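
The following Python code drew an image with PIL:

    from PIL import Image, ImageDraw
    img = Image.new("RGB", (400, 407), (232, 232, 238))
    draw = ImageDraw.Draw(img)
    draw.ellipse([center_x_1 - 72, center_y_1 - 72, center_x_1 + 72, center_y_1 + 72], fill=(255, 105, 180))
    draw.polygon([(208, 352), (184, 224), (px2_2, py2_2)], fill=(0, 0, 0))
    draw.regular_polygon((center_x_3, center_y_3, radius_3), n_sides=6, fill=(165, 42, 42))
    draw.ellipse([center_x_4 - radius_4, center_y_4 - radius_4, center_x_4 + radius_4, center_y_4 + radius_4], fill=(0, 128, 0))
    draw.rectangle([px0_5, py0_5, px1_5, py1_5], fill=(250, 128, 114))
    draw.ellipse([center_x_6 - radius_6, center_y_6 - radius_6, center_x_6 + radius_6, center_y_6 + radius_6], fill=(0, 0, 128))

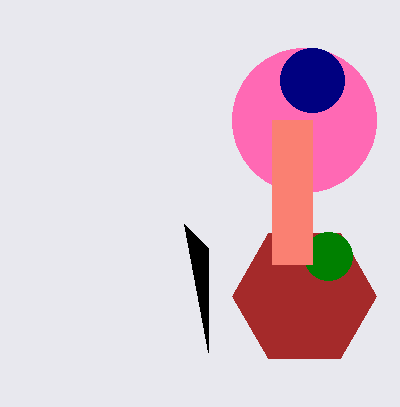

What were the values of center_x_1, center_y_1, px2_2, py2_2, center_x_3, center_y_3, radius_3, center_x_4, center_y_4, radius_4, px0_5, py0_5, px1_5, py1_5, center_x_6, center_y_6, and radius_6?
center_x_1 = 304; center_y_1 = 120; px2_2 = 208; py2_2 = 248; center_x_3 = 304; center_y_3 = 296; radius_3 = 72; center_x_4 = 328; center_y_4 = 256; radius_4 = 24; px0_5 = 272; py0_5 = 120; px1_5 = 312; py1_5 = 264; center_x_6 = 312; center_y_6 = 80; radius_6 = 32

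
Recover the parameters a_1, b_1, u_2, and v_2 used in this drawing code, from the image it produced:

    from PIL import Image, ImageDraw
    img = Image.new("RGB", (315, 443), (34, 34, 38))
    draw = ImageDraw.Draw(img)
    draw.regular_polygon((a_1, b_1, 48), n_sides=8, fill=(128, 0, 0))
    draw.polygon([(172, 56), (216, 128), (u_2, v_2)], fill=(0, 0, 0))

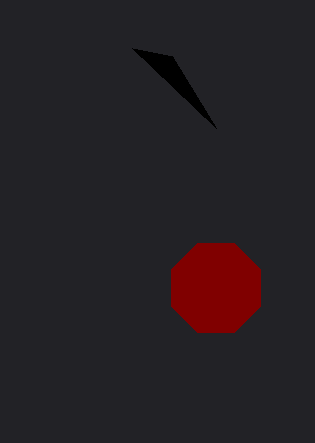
a_1 = 216; b_1 = 288; u_2 = 132; v_2 = 48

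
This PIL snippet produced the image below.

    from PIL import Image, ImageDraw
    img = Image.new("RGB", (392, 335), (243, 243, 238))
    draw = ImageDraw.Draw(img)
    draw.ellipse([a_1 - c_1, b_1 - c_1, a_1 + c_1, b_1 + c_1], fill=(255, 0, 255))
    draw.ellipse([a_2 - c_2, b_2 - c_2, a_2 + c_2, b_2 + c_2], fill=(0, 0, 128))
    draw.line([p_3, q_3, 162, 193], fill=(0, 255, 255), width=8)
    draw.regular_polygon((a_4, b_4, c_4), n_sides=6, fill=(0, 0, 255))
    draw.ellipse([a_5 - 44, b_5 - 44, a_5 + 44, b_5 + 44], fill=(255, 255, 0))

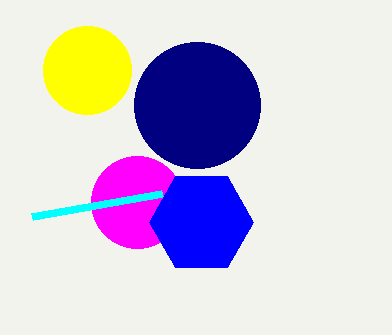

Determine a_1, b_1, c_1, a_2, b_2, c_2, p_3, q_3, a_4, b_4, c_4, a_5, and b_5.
a_1 = 137
b_1 = 202
c_1 = 46
a_2 = 197
b_2 = 105
c_2 = 63
p_3 = 32
q_3 = 216
a_4 = 201
b_4 = 222
c_4 = 52
a_5 = 87
b_5 = 70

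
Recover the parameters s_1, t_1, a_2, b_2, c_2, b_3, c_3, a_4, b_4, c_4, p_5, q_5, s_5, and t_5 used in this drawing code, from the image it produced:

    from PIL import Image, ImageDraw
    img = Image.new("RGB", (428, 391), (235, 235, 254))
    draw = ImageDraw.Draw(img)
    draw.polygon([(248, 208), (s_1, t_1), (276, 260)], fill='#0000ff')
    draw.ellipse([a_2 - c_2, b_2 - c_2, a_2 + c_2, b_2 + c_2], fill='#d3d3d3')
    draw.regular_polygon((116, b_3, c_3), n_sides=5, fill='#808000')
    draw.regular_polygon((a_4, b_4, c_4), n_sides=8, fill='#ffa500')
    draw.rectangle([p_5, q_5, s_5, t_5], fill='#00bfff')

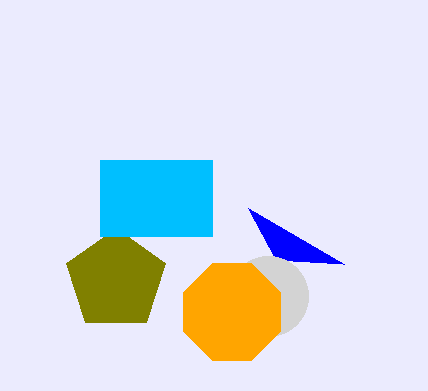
s_1 = 344
t_1 = 264
a_2 = 268
b_2 = 296
c_2 = 40
b_3 = 280
c_3 = 52
a_4 = 232
b_4 = 312
c_4 = 52
p_5 = 100
q_5 = 160
s_5 = 212
t_5 = 236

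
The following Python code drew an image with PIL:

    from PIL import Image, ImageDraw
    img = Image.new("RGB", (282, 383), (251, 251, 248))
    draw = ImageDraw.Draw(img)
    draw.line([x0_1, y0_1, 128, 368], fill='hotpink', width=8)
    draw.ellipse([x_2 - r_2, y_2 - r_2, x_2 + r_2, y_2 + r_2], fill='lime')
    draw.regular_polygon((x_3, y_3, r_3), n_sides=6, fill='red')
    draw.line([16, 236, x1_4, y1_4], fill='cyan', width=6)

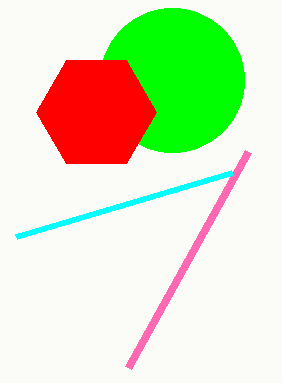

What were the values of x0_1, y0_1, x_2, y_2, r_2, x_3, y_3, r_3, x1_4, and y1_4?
x0_1 = 248; y0_1 = 152; x_2 = 172; y_2 = 80; r_2 = 72; x_3 = 96; y_3 = 112; r_3 = 60; x1_4 = 232; y1_4 = 172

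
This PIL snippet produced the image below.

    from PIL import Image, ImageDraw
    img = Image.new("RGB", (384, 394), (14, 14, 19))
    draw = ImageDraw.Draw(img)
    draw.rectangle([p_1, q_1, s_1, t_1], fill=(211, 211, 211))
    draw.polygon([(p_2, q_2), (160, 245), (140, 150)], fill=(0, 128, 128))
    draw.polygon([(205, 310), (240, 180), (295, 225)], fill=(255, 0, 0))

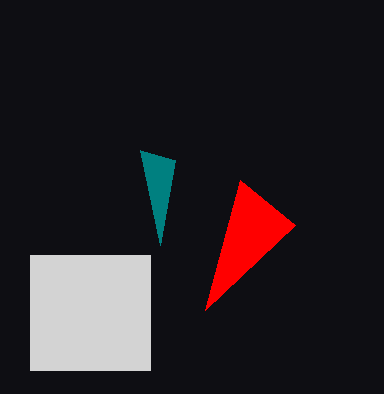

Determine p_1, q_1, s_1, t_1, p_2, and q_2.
p_1 = 30
q_1 = 255
s_1 = 150
t_1 = 370
p_2 = 175
q_2 = 160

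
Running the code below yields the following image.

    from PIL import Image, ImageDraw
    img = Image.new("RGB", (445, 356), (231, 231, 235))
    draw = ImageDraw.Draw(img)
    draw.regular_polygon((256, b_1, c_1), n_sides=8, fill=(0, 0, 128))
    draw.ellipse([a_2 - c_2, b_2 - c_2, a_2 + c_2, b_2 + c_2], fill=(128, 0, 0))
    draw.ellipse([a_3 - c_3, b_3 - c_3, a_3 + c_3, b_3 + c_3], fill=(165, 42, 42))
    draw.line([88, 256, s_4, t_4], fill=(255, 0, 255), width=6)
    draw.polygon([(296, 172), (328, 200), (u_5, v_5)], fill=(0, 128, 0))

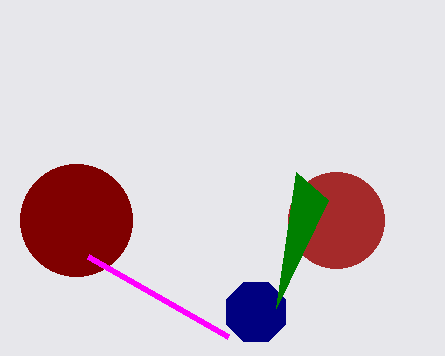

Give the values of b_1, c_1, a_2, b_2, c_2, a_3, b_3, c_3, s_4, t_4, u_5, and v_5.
b_1 = 312, c_1 = 32, a_2 = 76, b_2 = 220, c_2 = 56, a_3 = 336, b_3 = 220, c_3 = 48, s_4 = 228, t_4 = 336, u_5 = 276, v_5 = 308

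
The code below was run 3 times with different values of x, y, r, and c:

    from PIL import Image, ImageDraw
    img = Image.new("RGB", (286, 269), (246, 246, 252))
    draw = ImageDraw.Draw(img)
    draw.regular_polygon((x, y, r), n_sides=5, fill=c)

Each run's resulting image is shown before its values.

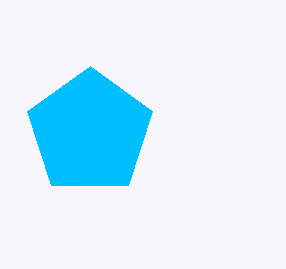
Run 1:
x = 90; y = 132; r = 66; c = 'deepskyblue'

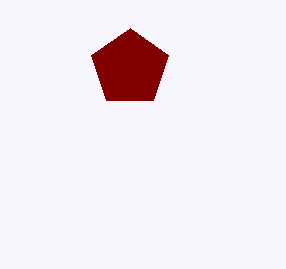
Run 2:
x = 130; y = 68; r = 40; c = 'maroon'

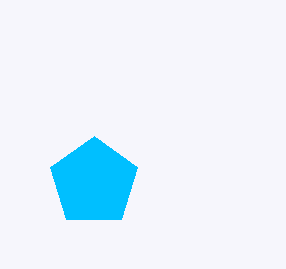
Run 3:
x = 94, y = 182, r = 46, c = 'deepskyblue'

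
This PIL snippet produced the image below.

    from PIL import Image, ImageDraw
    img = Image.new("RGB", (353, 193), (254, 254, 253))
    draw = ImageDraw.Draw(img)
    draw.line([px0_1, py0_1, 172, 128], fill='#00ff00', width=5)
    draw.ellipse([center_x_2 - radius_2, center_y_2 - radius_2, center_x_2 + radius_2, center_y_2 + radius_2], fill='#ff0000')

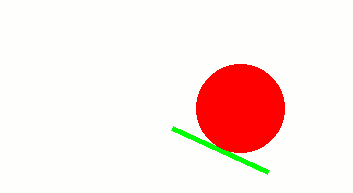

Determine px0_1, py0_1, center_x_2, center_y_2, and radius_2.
px0_1 = 268, py0_1 = 172, center_x_2 = 240, center_y_2 = 108, radius_2 = 44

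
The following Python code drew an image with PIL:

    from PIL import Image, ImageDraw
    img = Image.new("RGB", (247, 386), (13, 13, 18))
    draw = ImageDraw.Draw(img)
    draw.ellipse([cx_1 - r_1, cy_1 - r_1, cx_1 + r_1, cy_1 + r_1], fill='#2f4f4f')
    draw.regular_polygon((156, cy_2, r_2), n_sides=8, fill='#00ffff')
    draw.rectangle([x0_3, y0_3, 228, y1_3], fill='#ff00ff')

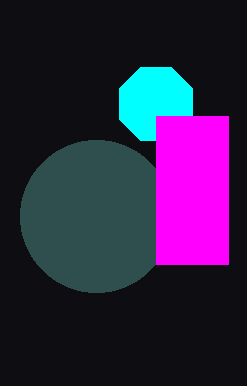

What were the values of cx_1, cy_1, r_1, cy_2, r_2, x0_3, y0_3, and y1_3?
cx_1 = 96
cy_1 = 216
r_1 = 76
cy_2 = 104
r_2 = 40
x0_3 = 156
y0_3 = 116
y1_3 = 264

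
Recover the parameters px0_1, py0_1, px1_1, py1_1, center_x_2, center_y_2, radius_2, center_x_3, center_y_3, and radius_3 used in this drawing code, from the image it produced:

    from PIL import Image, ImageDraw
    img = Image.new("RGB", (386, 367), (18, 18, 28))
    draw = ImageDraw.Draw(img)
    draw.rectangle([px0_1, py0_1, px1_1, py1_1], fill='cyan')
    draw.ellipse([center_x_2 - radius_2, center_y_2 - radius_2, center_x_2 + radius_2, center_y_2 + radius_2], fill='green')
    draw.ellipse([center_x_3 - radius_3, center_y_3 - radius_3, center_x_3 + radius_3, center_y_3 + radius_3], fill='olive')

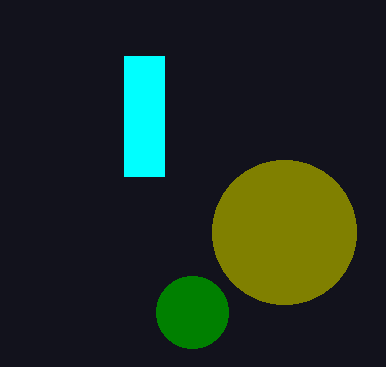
px0_1 = 124, py0_1 = 56, px1_1 = 164, py1_1 = 176, center_x_2 = 192, center_y_2 = 312, radius_2 = 36, center_x_3 = 284, center_y_3 = 232, radius_3 = 72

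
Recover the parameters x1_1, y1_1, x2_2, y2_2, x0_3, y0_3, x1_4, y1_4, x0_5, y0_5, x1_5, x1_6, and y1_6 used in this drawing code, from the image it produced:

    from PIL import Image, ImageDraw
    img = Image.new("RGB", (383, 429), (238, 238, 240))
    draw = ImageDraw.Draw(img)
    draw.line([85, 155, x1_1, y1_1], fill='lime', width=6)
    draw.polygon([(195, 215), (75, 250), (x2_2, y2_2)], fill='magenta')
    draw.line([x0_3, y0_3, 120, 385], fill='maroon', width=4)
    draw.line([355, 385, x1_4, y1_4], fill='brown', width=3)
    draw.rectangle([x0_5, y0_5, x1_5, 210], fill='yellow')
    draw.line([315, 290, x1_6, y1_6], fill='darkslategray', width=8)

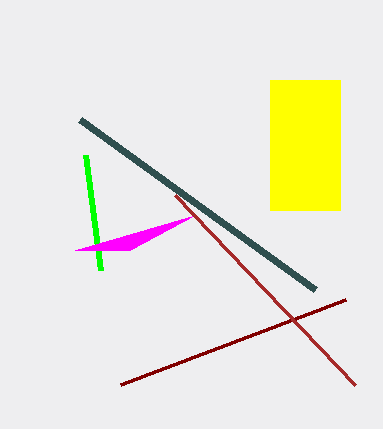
x1_1 = 100; y1_1 = 270; x2_2 = 130; y2_2 = 250; x0_3 = 345; y0_3 = 300; x1_4 = 175; y1_4 = 195; x0_5 = 270; y0_5 = 80; x1_5 = 340; x1_6 = 80; y1_6 = 120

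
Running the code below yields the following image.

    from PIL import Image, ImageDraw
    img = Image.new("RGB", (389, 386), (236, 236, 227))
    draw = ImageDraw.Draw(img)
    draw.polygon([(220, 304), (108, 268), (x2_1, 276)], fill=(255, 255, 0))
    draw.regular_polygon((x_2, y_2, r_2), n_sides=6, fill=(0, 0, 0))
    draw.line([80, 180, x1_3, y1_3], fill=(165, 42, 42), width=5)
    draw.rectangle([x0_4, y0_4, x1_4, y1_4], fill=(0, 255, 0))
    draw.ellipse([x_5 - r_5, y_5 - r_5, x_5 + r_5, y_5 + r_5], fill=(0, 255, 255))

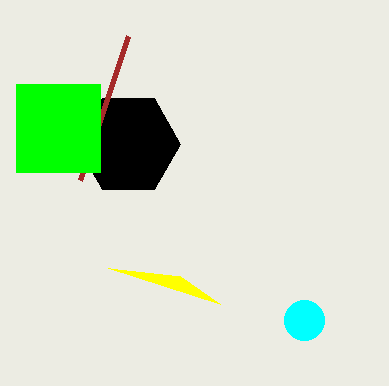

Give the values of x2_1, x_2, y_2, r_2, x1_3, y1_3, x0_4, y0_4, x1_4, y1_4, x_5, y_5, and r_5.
x2_1 = 180
x_2 = 128
y_2 = 144
r_2 = 52
x1_3 = 128
y1_3 = 36
x0_4 = 16
y0_4 = 84
x1_4 = 100
y1_4 = 172
x_5 = 304
y_5 = 320
r_5 = 20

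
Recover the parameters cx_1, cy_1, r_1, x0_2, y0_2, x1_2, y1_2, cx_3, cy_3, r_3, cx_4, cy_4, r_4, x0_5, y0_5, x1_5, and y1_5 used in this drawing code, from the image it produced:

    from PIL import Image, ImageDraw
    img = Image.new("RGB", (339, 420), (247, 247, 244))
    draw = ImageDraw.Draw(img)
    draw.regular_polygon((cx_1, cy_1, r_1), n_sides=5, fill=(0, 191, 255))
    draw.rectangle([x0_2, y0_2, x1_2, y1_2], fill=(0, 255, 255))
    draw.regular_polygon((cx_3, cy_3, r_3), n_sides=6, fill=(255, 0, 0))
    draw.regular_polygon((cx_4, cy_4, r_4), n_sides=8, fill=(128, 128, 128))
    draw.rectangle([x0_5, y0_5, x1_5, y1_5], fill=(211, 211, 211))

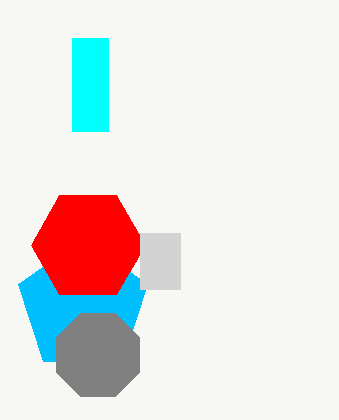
cx_1 = 83; cy_1 = 306; r_1 = 68; x0_2 = 72; y0_2 = 38; x1_2 = 108; y1_2 = 131; cx_3 = 88; cy_3 = 245; r_3 = 57; cx_4 = 98; cy_4 = 355; r_4 = 45; x0_5 = 140; y0_5 = 233; x1_5 = 180; y1_5 = 289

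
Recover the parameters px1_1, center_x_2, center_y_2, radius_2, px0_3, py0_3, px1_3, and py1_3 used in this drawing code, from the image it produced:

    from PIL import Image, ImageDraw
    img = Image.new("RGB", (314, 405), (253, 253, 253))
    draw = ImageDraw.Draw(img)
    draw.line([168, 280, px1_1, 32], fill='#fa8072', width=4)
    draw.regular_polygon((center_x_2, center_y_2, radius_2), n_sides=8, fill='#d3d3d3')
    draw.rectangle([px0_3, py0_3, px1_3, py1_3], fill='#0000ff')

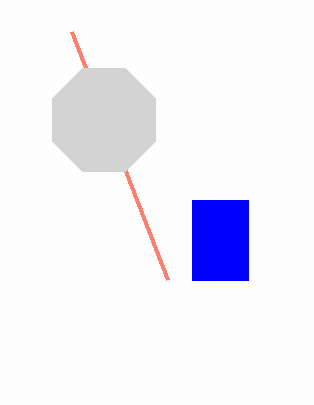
px1_1 = 72, center_x_2 = 104, center_y_2 = 120, radius_2 = 56, px0_3 = 192, py0_3 = 200, px1_3 = 248, py1_3 = 280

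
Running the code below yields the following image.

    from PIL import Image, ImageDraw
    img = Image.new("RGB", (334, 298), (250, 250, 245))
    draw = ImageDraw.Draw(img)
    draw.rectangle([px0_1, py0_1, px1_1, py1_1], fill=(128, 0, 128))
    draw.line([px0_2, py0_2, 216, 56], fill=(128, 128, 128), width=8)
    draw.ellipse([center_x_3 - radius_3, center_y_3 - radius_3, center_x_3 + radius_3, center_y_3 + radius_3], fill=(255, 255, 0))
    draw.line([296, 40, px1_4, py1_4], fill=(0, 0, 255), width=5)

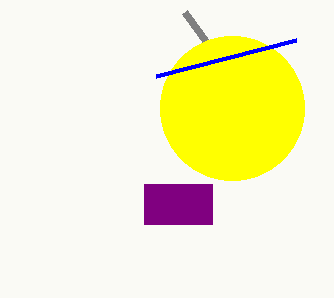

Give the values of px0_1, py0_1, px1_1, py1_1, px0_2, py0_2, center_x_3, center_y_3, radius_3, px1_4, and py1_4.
px0_1 = 144
py0_1 = 184
px1_1 = 212
py1_1 = 224
px0_2 = 184
py0_2 = 12
center_x_3 = 232
center_y_3 = 108
radius_3 = 72
px1_4 = 156
py1_4 = 76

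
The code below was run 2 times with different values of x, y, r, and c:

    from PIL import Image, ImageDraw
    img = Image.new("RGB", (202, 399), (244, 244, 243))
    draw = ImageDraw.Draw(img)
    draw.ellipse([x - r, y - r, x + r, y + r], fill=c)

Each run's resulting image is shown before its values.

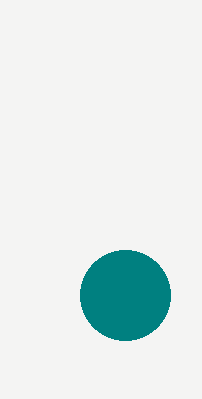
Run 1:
x = 125; y = 295; r = 45; c = 'teal'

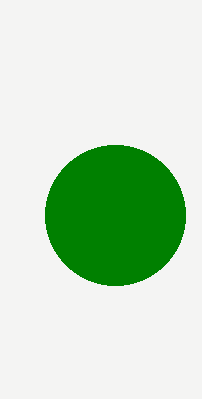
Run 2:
x = 115
y = 215
r = 70
c = 'green'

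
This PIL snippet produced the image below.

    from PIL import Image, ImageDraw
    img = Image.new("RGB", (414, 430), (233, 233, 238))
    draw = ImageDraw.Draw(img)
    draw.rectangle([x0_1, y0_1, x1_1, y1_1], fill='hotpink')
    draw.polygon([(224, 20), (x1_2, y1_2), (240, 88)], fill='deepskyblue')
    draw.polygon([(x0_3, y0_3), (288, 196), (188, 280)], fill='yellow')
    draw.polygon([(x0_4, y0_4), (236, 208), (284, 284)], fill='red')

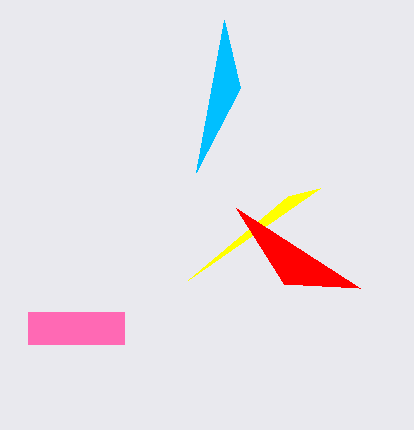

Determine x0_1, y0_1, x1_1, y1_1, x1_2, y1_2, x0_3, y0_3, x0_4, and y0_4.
x0_1 = 28, y0_1 = 312, x1_1 = 124, y1_1 = 344, x1_2 = 196, y1_2 = 172, x0_3 = 320, y0_3 = 188, x0_4 = 360, y0_4 = 288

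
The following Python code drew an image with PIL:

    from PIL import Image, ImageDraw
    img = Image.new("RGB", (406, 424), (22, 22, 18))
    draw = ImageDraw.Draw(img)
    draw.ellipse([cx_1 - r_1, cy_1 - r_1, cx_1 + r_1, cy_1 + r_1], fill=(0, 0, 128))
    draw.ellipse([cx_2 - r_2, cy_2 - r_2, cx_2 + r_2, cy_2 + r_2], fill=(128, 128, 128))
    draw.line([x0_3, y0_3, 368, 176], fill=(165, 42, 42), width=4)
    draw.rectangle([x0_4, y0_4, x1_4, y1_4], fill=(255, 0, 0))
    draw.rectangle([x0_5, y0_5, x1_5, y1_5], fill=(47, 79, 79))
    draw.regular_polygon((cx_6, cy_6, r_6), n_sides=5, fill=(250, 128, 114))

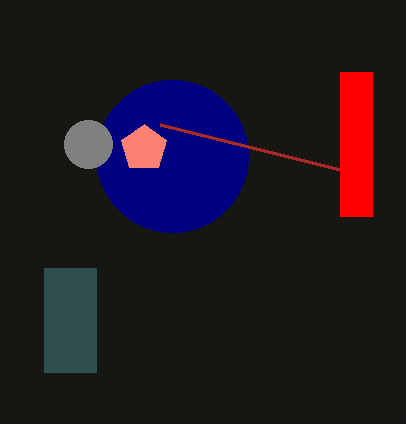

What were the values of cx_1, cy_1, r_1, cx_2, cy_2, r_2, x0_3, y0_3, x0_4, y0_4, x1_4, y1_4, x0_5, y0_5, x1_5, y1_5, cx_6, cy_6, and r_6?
cx_1 = 172, cy_1 = 156, r_1 = 76, cx_2 = 88, cy_2 = 144, r_2 = 24, x0_3 = 160, y0_3 = 124, x0_4 = 340, y0_4 = 72, x1_4 = 372, y1_4 = 216, x0_5 = 44, y0_5 = 268, x1_5 = 96, y1_5 = 372, cx_6 = 144, cy_6 = 148, r_6 = 24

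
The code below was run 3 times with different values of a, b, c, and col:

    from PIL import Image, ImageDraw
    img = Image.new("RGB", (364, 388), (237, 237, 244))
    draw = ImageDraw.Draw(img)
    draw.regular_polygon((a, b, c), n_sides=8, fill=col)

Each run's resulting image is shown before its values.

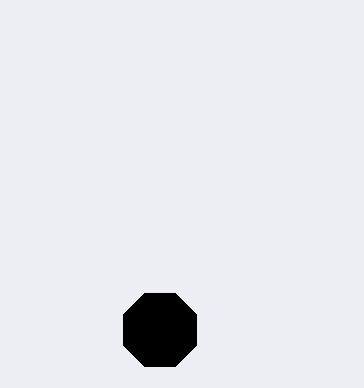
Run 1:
a = 160
b = 330
c = 40
col = 'black'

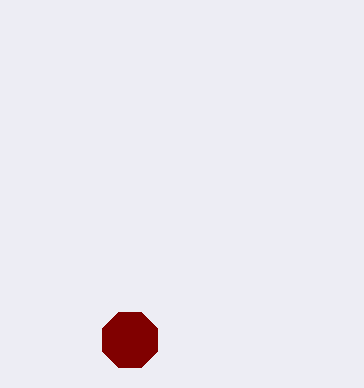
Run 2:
a = 130; b = 340; c = 30; col = 'maroon'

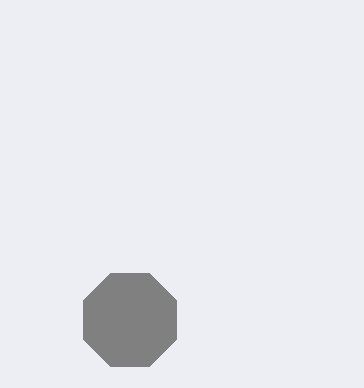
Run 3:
a = 130; b = 320; c = 50; col = 'gray'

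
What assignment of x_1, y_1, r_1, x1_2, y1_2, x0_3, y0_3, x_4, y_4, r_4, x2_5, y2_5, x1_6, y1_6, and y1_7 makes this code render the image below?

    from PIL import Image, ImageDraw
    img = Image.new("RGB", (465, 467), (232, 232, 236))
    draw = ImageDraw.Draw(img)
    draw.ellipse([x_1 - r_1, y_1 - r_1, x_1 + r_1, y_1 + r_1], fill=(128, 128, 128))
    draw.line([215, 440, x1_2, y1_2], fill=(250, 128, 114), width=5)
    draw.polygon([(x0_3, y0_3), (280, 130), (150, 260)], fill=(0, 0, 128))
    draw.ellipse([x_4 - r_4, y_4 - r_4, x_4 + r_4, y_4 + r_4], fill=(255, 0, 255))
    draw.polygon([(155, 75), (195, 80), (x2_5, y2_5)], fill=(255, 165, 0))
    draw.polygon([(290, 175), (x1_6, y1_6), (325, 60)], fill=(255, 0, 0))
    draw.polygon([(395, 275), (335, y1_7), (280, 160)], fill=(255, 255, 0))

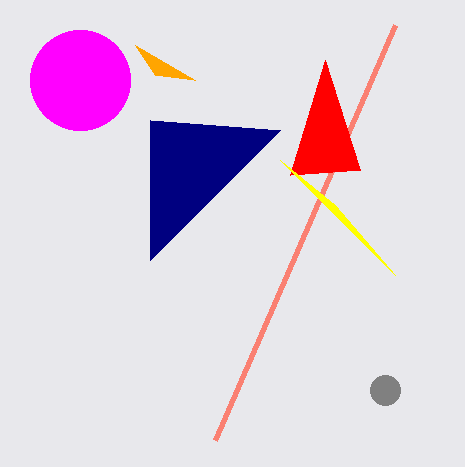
x_1 = 385, y_1 = 390, r_1 = 15, x1_2 = 395, y1_2 = 25, x0_3 = 150, y0_3 = 120, x_4 = 80, y_4 = 80, r_4 = 50, x2_5 = 135, y2_5 = 45, x1_6 = 360, y1_6 = 170, y1_7 = 205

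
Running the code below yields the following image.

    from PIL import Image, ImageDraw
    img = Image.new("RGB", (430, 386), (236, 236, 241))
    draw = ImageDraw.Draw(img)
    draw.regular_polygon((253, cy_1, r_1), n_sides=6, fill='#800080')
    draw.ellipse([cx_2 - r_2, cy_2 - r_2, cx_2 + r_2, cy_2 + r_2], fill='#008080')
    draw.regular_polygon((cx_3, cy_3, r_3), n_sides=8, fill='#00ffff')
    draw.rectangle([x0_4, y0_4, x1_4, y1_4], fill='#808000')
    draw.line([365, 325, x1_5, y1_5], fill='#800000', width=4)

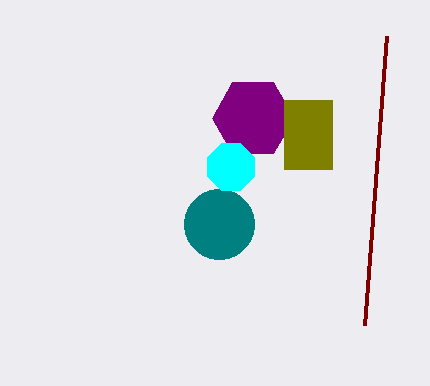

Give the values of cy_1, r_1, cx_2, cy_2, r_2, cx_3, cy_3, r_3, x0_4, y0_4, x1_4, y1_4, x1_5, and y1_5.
cy_1 = 118
r_1 = 41
cx_2 = 219
cy_2 = 224
r_2 = 35
cx_3 = 231
cy_3 = 167
r_3 = 25
x0_4 = 284
y0_4 = 100
x1_4 = 332
y1_4 = 169
x1_5 = 387
y1_5 = 36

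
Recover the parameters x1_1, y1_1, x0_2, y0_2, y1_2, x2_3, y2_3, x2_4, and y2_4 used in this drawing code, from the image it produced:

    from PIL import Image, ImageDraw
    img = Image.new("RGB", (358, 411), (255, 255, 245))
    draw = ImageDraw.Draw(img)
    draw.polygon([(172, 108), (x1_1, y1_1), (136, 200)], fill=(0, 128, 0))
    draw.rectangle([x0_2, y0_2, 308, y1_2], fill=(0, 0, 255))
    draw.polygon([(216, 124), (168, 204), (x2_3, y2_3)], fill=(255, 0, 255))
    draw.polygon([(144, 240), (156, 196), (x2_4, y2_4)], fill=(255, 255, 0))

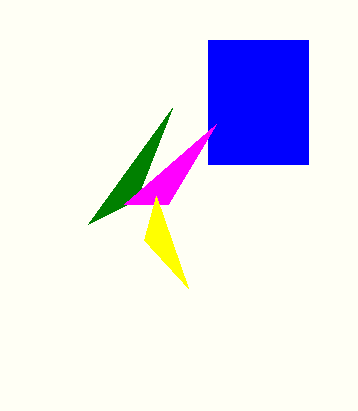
x1_1 = 88
y1_1 = 224
x0_2 = 208
y0_2 = 40
y1_2 = 164
x2_3 = 124
y2_3 = 204
x2_4 = 188
y2_4 = 288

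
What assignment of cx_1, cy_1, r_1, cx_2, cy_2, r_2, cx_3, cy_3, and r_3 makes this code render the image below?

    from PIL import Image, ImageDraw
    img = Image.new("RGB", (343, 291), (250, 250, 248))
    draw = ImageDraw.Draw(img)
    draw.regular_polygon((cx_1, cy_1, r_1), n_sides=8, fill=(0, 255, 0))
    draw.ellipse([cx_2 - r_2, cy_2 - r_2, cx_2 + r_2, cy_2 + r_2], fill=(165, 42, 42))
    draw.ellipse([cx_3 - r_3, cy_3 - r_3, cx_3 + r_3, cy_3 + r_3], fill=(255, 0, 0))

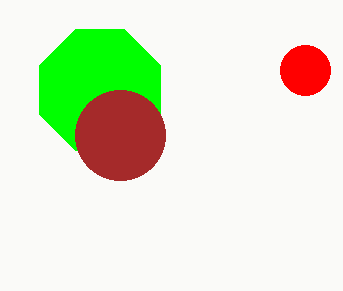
cx_1 = 100; cy_1 = 90; r_1 = 65; cx_2 = 120; cy_2 = 135; r_2 = 45; cx_3 = 305; cy_3 = 70; r_3 = 25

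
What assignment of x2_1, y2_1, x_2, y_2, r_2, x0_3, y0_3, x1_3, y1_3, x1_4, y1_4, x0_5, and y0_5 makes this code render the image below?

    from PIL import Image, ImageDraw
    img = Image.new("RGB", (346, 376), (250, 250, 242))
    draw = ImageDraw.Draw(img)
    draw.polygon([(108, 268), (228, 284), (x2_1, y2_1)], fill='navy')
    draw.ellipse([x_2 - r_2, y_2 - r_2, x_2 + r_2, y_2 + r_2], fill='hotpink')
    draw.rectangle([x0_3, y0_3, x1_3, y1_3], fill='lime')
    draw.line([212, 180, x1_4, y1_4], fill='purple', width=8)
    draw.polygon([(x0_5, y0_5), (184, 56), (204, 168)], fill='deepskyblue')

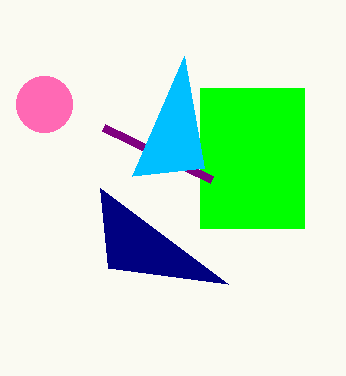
x2_1 = 100
y2_1 = 188
x_2 = 44
y_2 = 104
r_2 = 28
x0_3 = 200
y0_3 = 88
x1_3 = 304
y1_3 = 228
x1_4 = 104
y1_4 = 128
x0_5 = 132
y0_5 = 176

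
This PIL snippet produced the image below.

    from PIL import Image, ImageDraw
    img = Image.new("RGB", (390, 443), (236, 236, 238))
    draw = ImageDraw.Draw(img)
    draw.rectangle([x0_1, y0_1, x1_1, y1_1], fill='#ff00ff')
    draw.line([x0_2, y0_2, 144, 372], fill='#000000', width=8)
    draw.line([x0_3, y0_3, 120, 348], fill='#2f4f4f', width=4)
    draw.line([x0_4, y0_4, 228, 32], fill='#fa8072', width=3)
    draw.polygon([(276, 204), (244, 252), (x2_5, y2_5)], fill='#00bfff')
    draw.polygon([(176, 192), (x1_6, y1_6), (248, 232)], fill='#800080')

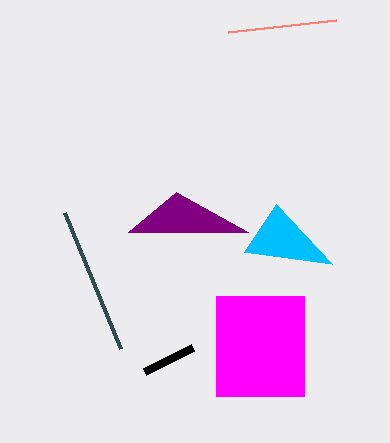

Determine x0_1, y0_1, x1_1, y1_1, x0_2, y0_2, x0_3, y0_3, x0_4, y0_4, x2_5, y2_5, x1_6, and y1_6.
x0_1 = 216, y0_1 = 296, x1_1 = 304, y1_1 = 396, x0_2 = 192, y0_2 = 348, x0_3 = 64, y0_3 = 212, x0_4 = 336, y0_4 = 20, x2_5 = 332, y2_5 = 264, x1_6 = 128, y1_6 = 232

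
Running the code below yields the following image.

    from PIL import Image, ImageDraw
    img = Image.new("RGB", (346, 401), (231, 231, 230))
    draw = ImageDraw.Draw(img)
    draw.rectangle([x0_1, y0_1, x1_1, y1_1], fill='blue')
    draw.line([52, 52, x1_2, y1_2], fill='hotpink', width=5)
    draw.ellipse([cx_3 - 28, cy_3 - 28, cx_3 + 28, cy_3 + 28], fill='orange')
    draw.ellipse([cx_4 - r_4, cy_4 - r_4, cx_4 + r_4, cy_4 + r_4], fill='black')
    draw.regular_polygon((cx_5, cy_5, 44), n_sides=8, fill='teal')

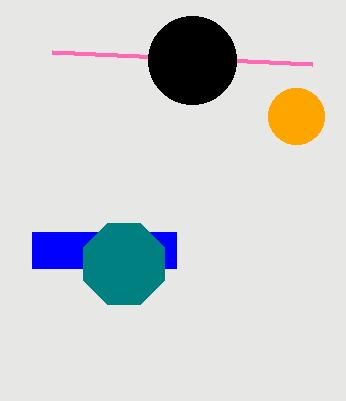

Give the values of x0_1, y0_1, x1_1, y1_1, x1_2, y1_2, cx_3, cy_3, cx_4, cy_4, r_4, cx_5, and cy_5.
x0_1 = 32
y0_1 = 232
x1_1 = 176
y1_1 = 268
x1_2 = 312
y1_2 = 64
cx_3 = 296
cy_3 = 116
cx_4 = 192
cy_4 = 60
r_4 = 44
cx_5 = 124
cy_5 = 264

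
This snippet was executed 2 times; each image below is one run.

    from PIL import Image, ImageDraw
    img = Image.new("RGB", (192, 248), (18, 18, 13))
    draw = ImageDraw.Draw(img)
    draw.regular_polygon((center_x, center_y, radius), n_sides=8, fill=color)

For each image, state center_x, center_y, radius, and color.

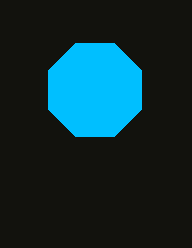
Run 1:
center_x = 95, center_y = 90, radius = 50, color = 'deepskyblue'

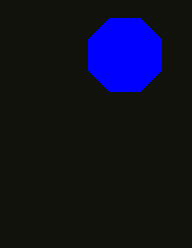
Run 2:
center_x = 125; center_y = 55; radius = 40; color = 'blue'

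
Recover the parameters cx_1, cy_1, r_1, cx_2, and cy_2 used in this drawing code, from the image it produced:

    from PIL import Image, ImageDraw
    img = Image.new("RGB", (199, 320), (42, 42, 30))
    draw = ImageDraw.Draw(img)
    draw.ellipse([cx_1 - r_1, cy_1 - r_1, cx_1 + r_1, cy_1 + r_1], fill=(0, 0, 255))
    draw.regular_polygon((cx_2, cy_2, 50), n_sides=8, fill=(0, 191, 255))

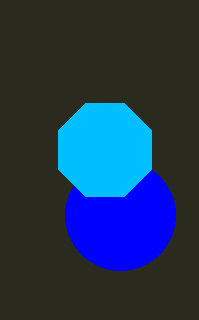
cx_1 = 120
cy_1 = 215
r_1 = 55
cx_2 = 105
cy_2 = 150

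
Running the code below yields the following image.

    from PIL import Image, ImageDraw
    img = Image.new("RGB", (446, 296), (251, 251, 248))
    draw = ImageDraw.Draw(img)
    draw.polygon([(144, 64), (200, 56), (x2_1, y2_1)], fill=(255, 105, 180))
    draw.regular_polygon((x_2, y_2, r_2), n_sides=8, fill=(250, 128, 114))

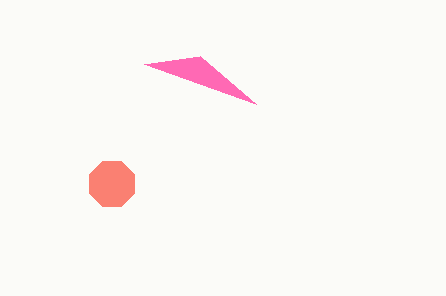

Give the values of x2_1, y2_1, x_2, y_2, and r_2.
x2_1 = 256; y2_1 = 104; x_2 = 112; y_2 = 184; r_2 = 24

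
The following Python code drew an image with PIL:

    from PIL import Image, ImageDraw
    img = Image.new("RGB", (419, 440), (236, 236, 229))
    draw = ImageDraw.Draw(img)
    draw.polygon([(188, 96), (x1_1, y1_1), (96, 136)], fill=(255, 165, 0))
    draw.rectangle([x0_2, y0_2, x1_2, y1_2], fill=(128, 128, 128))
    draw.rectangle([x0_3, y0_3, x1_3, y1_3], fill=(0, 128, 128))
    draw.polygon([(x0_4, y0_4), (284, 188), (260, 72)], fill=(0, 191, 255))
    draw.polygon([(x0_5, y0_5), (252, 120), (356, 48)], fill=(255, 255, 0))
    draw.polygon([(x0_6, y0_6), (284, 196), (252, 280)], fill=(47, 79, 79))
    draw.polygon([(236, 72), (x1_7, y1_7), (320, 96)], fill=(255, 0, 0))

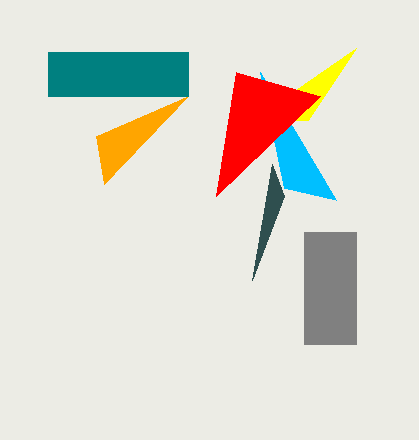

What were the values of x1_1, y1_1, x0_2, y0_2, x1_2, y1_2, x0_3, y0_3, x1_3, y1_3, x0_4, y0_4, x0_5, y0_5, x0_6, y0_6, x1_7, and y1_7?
x1_1 = 104; y1_1 = 184; x0_2 = 304; y0_2 = 232; x1_2 = 356; y1_2 = 344; x0_3 = 48; y0_3 = 52; x1_3 = 188; y1_3 = 96; x0_4 = 336; y0_4 = 200; x0_5 = 308; y0_5 = 120; x0_6 = 272; y0_6 = 164; x1_7 = 216; y1_7 = 196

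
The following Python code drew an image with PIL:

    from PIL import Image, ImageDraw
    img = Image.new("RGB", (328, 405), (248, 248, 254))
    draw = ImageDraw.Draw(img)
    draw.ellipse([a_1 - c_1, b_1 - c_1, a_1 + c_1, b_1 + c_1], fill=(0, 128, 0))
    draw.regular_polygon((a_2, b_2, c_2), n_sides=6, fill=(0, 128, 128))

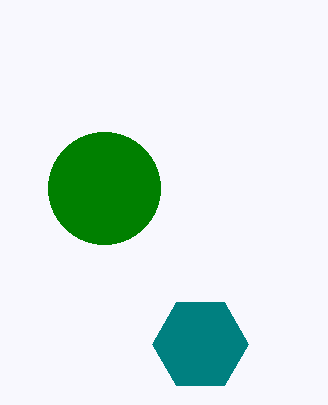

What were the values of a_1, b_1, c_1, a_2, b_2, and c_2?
a_1 = 104, b_1 = 188, c_1 = 56, a_2 = 200, b_2 = 344, c_2 = 48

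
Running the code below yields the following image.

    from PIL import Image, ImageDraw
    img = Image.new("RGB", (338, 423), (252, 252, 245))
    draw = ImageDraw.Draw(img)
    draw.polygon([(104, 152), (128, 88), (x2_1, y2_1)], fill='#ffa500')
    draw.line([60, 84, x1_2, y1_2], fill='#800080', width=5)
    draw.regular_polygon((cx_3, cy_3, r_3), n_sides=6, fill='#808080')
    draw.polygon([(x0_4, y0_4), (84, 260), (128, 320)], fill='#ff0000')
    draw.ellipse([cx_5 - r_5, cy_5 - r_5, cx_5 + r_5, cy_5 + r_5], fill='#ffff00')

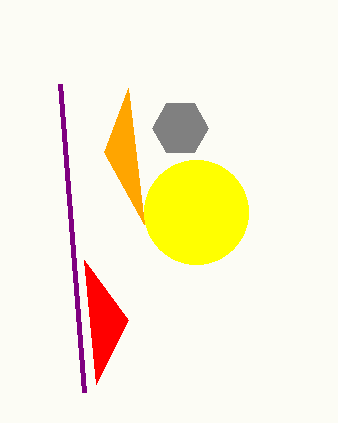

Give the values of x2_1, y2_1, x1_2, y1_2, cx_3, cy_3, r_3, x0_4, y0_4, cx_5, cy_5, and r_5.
x2_1 = 144; y2_1 = 224; x1_2 = 84; y1_2 = 392; cx_3 = 180; cy_3 = 128; r_3 = 28; x0_4 = 96; y0_4 = 384; cx_5 = 196; cy_5 = 212; r_5 = 52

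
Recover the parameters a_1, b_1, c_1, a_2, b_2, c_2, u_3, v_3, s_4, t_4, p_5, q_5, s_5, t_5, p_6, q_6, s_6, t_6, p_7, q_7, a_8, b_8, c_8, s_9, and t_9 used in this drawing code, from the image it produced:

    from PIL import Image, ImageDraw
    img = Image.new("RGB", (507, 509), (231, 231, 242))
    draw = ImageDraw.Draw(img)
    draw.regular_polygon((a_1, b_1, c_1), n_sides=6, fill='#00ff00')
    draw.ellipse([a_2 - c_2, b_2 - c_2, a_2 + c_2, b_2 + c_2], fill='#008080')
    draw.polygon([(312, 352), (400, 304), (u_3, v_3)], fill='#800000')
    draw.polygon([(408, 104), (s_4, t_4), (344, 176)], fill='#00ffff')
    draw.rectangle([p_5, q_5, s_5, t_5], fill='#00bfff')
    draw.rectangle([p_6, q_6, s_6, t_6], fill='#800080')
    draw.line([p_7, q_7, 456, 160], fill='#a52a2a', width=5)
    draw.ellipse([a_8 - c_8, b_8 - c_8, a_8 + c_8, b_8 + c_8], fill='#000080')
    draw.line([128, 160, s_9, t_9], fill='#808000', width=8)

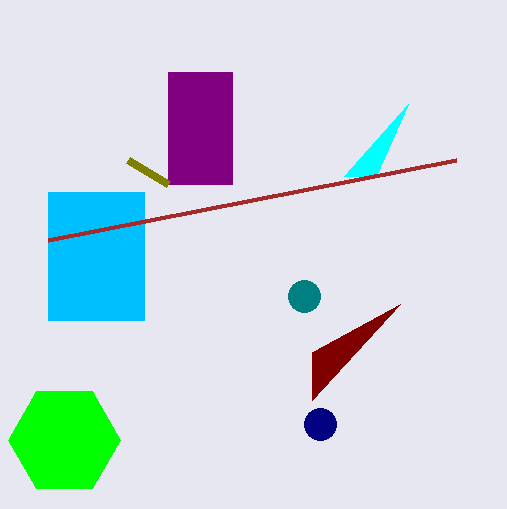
a_1 = 64, b_1 = 440, c_1 = 56, a_2 = 304, b_2 = 296, c_2 = 16, u_3 = 312, v_3 = 400, s_4 = 376, t_4 = 176, p_5 = 48, q_5 = 192, s_5 = 144, t_5 = 320, p_6 = 168, q_6 = 72, s_6 = 232, t_6 = 184, p_7 = 48, q_7 = 240, a_8 = 320, b_8 = 424, c_8 = 16, s_9 = 168, t_9 = 184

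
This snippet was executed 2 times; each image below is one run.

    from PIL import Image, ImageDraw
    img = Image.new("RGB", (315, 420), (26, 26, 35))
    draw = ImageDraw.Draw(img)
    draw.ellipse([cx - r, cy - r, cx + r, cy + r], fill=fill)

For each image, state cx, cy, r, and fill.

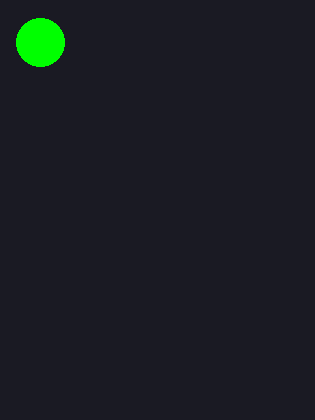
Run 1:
cx = 40, cy = 42, r = 24, fill = 'lime'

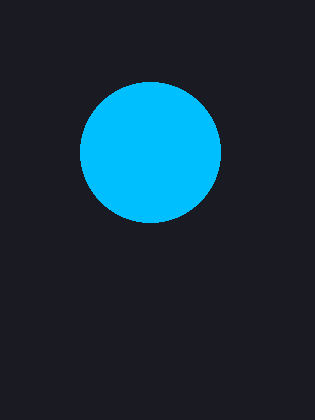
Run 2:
cx = 150, cy = 152, r = 70, fill = 'deepskyblue'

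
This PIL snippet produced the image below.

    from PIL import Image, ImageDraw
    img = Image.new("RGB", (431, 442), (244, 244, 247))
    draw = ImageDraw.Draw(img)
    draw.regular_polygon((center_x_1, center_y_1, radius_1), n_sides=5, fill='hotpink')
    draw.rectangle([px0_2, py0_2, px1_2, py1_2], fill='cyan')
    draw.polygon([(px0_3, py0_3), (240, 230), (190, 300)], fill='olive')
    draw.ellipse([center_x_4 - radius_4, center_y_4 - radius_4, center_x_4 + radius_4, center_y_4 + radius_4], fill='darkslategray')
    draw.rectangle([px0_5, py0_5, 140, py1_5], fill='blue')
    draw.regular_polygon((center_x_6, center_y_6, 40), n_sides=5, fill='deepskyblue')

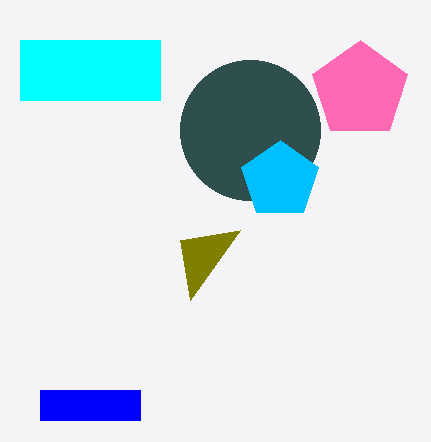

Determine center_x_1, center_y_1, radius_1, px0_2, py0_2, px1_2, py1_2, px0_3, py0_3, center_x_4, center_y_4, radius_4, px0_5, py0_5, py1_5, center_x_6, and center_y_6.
center_x_1 = 360
center_y_1 = 90
radius_1 = 50
px0_2 = 20
py0_2 = 40
px1_2 = 160
py1_2 = 100
px0_3 = 180
py0_3 = 240
center_x_4 = 250
center_y_4 = 130
radius_4 = 70
px0_5 = 40
py0_5 = 390
py1_5 = 420
center_x_6 = 280
center_y_6 = 180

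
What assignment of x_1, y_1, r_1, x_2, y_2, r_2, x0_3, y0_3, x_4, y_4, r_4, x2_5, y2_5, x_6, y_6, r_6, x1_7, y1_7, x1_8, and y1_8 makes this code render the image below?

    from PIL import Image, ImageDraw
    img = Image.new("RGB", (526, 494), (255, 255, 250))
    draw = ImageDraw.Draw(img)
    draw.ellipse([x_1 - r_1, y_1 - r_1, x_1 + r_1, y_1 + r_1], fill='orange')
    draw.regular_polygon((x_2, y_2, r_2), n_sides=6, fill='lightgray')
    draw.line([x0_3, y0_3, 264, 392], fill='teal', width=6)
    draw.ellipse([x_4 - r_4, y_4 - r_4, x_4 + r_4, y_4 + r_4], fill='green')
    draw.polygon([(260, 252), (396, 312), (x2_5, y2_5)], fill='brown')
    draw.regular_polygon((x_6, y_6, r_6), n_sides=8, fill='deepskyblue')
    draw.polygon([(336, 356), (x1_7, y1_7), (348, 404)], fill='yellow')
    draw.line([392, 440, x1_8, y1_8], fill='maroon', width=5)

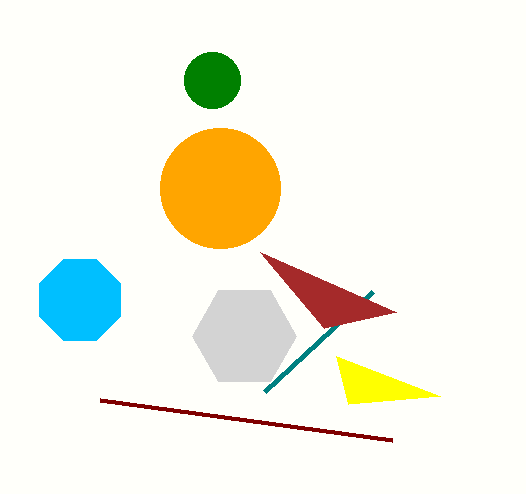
x_1 = 220, y_1 = 188, r_1 = 60, x_2 = 244, y_2 = 336, r_2 = 52, x0_3 = 372, y0_3 = 292, x_4 = 212, y_4 = 80, r_4 = 28, x2_5 = 324, y2_5 = 328, x_6 = 80, y_6 = 300, r_6 = 44, x1_7 = 440, y1_7 = 396, x1_8 = 100, y1_8 = 400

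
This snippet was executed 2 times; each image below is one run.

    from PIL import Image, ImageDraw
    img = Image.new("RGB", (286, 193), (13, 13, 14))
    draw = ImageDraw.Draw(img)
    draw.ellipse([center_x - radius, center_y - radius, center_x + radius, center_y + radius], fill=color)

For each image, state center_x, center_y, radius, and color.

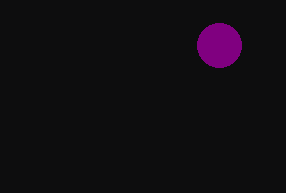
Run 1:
center_x = 219, center_y = 45, radius = 22, color = 'purple'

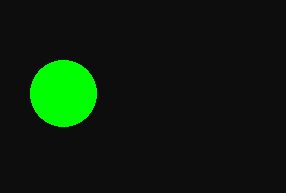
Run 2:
center_x = 63; center_y = 93; radius = 33; color = 'lime'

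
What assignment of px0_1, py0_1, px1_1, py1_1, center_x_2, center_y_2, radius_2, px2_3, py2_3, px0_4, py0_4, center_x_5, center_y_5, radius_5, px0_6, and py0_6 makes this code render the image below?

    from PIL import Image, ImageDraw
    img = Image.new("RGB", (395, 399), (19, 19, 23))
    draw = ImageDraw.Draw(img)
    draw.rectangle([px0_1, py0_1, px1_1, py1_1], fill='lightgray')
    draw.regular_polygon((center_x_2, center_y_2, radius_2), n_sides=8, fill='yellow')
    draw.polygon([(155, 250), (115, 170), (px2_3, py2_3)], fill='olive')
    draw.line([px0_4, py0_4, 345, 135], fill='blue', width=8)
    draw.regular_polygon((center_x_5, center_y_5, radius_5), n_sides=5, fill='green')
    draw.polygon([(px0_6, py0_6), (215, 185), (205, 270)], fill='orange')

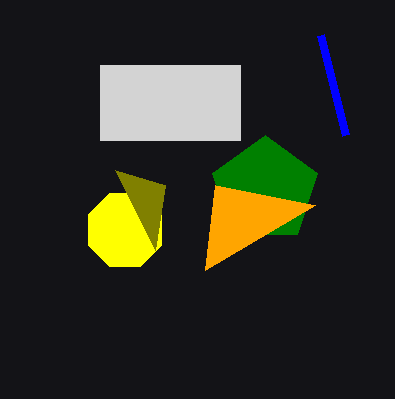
px0_1 = 100; py0_1 = 65; px1_1 = 240; py1_1 = 140; center_x_2 = 125; center_y_2 = 230; radius_2 = 40; px2_3 = 165; py2_3 = 185; px0_4 = 320; py0_4 = 35; center_x_5 = 265; center_y_5 = 190; radius_5 = 55; px0_6 = 315; py0_6 = 205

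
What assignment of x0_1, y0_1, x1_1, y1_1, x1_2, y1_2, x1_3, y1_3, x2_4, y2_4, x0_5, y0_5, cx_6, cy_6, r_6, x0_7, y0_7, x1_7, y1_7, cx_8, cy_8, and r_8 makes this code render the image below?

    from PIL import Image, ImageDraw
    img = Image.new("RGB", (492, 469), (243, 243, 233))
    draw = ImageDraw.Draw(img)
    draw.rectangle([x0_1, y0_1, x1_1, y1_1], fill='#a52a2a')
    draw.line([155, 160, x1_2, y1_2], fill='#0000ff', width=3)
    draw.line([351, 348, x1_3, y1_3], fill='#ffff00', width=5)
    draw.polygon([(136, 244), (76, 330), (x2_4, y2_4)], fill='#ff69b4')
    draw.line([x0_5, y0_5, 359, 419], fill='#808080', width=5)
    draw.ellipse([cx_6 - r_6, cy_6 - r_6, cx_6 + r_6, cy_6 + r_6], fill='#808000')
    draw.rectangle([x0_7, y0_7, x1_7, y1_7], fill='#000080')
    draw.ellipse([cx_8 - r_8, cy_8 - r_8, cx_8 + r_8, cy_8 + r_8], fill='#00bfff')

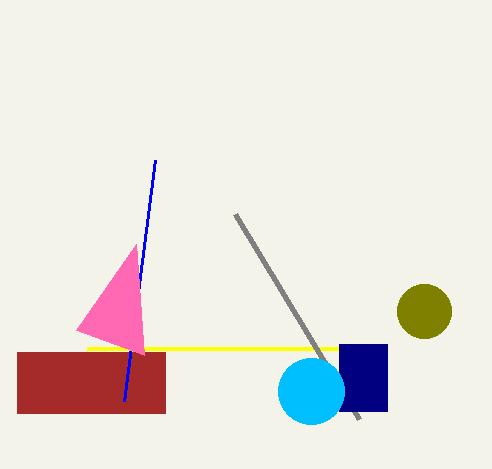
x0_1 = 17, y0_1 = 352, x1_1 = 165, y1_1 = 413, x1_2 = 124, y1_2 = 401, x1_3 = 87, y1_3 = 349, x2_4 = 144, y2_4 = 355, x0_5 = 235, y0_5 = 214, cx_6 = 424, cy_6 = 311, r_6 = 27, x0_7 = 339, y0_7 = 344, x1_7 = 387, y1_7 = 411, cx_8 = 311, cy_8 = 391, r_8 = 33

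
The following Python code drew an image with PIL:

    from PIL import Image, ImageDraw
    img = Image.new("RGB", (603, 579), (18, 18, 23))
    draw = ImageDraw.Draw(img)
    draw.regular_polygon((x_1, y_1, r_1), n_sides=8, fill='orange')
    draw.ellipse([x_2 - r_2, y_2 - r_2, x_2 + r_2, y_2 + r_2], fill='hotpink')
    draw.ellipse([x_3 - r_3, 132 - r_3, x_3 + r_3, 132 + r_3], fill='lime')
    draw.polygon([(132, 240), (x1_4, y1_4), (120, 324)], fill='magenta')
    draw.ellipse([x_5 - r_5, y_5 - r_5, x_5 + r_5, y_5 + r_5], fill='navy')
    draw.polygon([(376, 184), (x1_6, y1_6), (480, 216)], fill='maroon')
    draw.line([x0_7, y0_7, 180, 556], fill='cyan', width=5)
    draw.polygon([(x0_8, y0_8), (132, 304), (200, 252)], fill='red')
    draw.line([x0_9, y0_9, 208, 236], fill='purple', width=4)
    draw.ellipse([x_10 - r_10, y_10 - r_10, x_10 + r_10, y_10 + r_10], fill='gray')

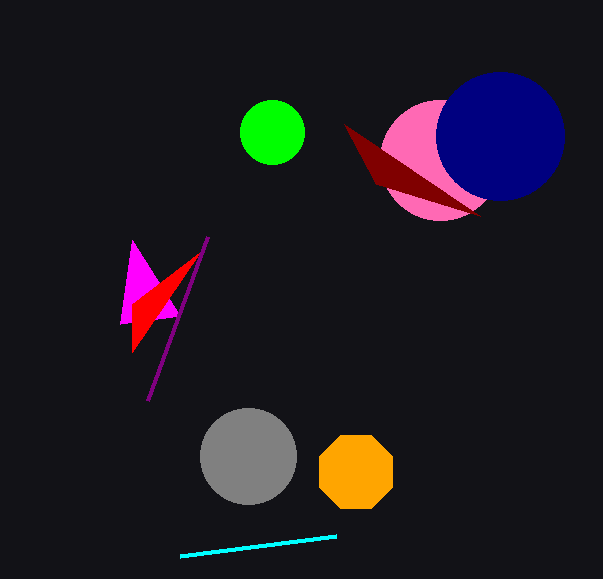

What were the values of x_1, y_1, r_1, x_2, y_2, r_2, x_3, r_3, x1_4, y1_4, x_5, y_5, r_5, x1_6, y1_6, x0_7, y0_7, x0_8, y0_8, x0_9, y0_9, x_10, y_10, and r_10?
x_1 = 356; y_1 = 472; r_1 = 40; x_2 = 440; y_2 = 160; r_2 = 60; x_3 = 272; r_3 = 32; x1_4 = 180; y1_4 = 316; x_5 = 500; y_5 = 136; r_5 = 64; x1_6 = 344; y1_6 = 124; x0_7 = 336; y0_7 = 536; x0_8 = 132; y0_8 = 352; x0_9 = 148; y0_9 = 400; x_10 = 248; y_10 = 456; r_10 = 48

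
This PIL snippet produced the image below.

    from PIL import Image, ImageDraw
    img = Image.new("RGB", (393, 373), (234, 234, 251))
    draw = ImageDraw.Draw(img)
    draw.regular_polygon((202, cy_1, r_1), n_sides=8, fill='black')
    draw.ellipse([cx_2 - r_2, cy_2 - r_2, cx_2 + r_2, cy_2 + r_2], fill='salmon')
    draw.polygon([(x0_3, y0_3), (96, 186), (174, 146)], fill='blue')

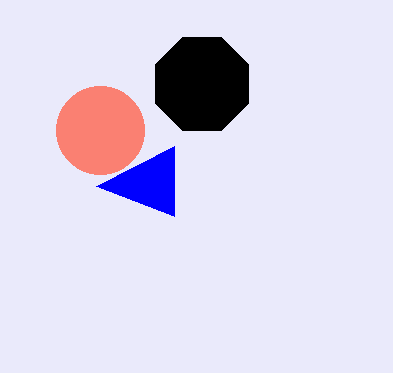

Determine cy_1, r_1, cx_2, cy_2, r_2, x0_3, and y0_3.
cy_1 = 84
r_1 = 50
cx_2 = 100
cy_2 = 130
r_2 = 44
x0_3 = 174
y0_3 = 216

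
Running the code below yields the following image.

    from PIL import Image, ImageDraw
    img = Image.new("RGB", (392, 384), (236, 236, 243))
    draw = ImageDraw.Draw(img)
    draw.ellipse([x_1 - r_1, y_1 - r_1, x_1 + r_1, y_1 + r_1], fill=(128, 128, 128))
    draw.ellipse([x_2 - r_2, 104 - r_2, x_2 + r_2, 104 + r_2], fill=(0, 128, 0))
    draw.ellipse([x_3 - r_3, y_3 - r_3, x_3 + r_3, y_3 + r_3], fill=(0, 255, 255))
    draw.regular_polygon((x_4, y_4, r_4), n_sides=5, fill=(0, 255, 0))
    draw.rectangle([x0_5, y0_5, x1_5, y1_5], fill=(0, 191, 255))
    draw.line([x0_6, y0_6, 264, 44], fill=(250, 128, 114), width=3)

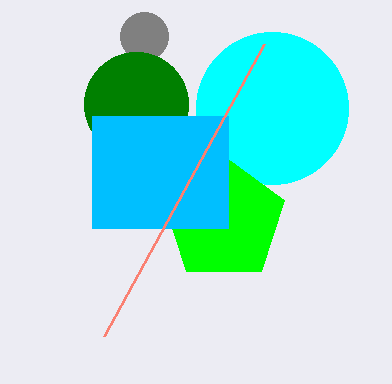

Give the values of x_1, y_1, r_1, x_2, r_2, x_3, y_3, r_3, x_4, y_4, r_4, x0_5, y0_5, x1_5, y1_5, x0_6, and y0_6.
x_1 = 144, y_1 = 36, r_1 = 24, x_2 = 136, r_2 = 52, x_3 = 272, y_3 = 108, r_3 = 76, x_4 = 224, y_4 = 220, r_4 = 64, x0_5 = 92, y0_5 = 116, x1_5 = 228, y1_5 = 228, x0_6 = 104, y0_6 = 336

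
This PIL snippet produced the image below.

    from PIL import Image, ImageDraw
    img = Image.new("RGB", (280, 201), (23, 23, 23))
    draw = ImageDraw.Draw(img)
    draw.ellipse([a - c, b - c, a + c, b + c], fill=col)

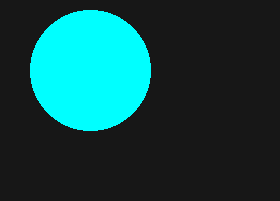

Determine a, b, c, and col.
a = 90, b = 70, c = 60, col = 'cyan'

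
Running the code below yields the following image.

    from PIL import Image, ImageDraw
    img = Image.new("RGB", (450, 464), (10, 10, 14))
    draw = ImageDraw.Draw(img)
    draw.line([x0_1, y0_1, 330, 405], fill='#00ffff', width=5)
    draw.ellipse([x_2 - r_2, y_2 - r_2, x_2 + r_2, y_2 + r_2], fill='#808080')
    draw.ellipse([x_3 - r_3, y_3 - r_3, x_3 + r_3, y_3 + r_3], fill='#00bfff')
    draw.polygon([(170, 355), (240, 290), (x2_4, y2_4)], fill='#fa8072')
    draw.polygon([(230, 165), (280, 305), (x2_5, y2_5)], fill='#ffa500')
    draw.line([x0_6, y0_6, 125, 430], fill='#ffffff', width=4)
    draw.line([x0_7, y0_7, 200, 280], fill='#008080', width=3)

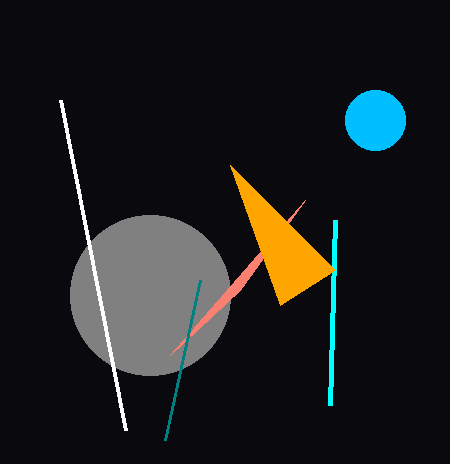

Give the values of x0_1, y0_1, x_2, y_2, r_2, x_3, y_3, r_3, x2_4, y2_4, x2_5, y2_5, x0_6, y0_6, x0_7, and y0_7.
x0_1 = 335; y0_1 = 220; x_2 = 150; y_2 = 295; r_2 = 80; x_3 = 375; y_3 = 120; r_3 = 30; x2_4 = 305; y2_4 = 200; x2_5 = 335; y2_5 = 270; x0_6 = 60; y0_6 = 100; x0_7 = 165; y0_7 = 440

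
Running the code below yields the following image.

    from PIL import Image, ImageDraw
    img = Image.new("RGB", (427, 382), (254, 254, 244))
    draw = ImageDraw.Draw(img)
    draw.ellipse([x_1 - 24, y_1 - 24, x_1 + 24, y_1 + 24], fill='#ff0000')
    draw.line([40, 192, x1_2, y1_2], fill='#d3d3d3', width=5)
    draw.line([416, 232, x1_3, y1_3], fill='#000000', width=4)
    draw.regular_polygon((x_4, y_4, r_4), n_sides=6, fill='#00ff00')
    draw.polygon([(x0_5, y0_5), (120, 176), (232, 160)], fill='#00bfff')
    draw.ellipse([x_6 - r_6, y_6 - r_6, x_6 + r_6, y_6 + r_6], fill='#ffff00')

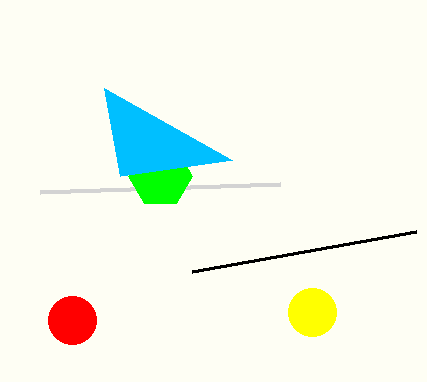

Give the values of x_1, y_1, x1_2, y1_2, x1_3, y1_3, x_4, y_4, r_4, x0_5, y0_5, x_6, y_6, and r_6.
x_1 = 72, y_1 = 320, x1_2 = 280, y1_2 = 184, x1_3 = 192, y1_3 = 272, x_4 = 160, y_4 = 176, r_4 = 32, x0_5 = 104, y0_5 = 88, x_6 = 312, y_6 = 312, r_6 = 24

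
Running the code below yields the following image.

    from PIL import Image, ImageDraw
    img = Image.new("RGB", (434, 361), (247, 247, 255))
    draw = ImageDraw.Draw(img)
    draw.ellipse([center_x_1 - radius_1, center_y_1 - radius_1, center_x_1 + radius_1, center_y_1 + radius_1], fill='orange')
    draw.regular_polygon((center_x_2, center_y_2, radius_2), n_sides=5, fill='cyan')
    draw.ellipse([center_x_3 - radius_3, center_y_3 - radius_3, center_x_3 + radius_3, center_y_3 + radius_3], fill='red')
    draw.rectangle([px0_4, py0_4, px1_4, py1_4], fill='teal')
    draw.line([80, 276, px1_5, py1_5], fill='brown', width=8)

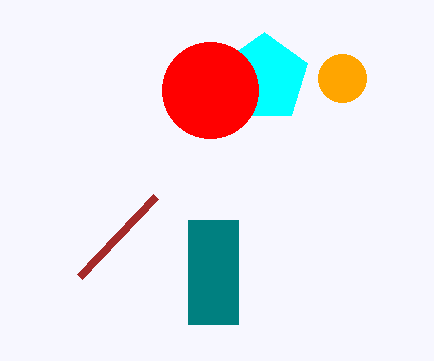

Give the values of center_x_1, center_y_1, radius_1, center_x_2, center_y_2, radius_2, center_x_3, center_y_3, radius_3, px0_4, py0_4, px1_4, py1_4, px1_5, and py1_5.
center_x_1 = 342
center_y_1 = 78
radius_1 = 24
center_x_2 = 264
center_y_2 = 78
radius_2 = 46
center_x_3 = 210
center_y_3 = 90
radius_3 = 48
px0_4 = 188
py0_4 = 220
px1_4 = 238
py1_4 = 324
px1_5 = 156
py1_5 = 196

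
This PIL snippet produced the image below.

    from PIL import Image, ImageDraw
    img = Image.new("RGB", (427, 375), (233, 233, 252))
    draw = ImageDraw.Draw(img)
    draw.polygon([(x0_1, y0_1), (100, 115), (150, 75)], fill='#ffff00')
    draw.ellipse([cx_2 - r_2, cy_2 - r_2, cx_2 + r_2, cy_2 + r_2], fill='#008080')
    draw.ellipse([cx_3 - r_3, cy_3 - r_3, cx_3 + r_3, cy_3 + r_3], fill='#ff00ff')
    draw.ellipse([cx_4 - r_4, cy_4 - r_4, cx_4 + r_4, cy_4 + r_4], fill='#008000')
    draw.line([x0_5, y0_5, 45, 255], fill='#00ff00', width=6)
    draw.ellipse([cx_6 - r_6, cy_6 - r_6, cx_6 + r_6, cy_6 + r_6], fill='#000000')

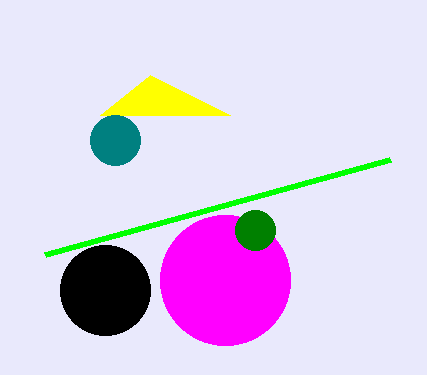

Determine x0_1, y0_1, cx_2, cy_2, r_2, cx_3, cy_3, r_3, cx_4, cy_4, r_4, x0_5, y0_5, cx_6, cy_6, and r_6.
x0_1 = 230; y0_1 = 115; cx_2 = 115; cy_2 = 140; r_2 = 25; cx_3 = 225; cy_3 = 280; r_3 = 65; cx_4 = 255; cy_4 = 230; r_4 = 20; x0_5 = 390; y0_5 = 160; cx_6 = 105; cy_6 = 290; r_6 = 45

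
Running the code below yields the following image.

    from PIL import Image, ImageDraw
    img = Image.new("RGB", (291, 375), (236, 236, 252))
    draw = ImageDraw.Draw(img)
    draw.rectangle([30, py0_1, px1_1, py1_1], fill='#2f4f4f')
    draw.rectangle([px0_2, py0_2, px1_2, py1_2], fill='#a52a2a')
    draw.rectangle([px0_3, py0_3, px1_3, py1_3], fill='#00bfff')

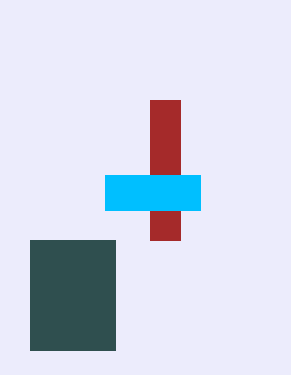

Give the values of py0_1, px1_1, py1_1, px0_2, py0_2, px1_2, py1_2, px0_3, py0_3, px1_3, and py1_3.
py0_1 = 240
px1_1 = 115
py1_1 = 350
px0_2 = 150
py0_2 = 100
px1_2 = 180
py1_2 = 240
px0_3 = 105
py0_3 = 175
px1_3 = 200
py1_3 = 210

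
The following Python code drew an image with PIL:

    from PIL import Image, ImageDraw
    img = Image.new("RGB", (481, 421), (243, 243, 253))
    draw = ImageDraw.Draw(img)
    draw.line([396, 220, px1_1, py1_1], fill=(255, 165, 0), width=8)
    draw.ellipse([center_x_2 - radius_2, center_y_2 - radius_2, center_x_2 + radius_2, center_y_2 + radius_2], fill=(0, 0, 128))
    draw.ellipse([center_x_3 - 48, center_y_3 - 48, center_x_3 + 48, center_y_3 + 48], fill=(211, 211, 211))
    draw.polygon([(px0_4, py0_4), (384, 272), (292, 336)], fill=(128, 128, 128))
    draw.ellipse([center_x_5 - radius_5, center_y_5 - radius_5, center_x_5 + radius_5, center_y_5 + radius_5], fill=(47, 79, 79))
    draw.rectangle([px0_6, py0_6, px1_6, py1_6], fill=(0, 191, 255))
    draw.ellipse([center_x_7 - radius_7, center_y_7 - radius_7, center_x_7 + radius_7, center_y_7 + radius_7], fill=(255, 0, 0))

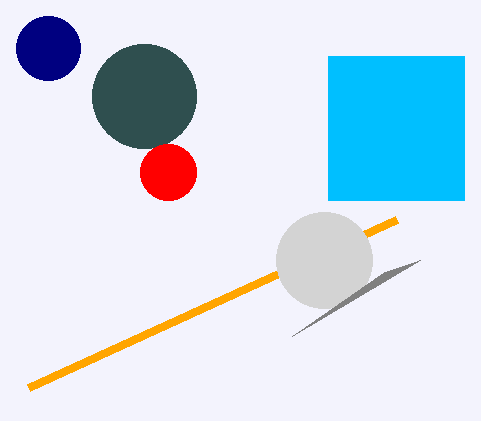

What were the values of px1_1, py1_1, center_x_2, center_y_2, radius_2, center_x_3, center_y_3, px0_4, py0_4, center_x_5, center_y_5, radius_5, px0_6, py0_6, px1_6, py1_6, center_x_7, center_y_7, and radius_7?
px1_1 = 28, py1_1 = 388, center_x_2 = 48, center_y_2 = 48, radius_2 = 32, center_x_3 = 324, center_y_3 = 260, px0_4 = 420, py0_4 = 260, center_x_5 = 144, center_y_5 = 96, radius_5 = 52, px0_6 = 328, py0_6 = 56, px1_6 = 464, py1_6 = 200, center_x_7 = 168, center_y_7 = 172, radius_7 = 28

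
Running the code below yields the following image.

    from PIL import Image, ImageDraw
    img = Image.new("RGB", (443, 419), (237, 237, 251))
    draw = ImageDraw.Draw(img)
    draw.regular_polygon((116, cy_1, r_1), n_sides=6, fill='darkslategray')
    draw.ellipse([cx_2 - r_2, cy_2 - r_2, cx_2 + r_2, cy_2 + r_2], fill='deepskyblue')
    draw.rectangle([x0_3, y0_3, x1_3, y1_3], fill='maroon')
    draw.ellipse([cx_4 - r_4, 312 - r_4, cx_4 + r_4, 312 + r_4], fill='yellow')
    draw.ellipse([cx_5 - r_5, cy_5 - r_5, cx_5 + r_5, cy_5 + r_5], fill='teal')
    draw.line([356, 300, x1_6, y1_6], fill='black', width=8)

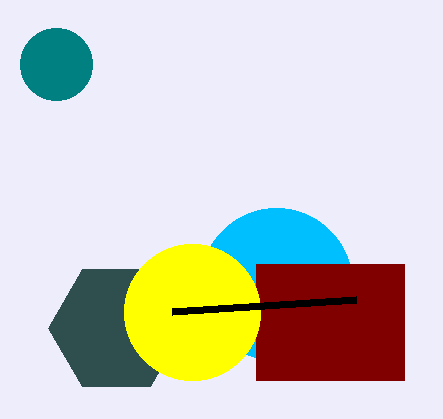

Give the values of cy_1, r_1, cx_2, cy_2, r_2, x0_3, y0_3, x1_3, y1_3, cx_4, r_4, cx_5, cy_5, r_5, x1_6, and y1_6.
cy_1 = 328; r_1 = 68; cx_2 = 276; cy_2 = 284; r_2 = 76; x0_3 = 256; y0_3 = 264; x1_3 = 404; y1_3 = 380; cx_4 = 192; r_4 = 68; cx_5 = 56; cy_5 = 64; r_5 = 36; x1_6 = 172; y1_6 = 312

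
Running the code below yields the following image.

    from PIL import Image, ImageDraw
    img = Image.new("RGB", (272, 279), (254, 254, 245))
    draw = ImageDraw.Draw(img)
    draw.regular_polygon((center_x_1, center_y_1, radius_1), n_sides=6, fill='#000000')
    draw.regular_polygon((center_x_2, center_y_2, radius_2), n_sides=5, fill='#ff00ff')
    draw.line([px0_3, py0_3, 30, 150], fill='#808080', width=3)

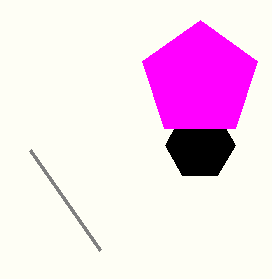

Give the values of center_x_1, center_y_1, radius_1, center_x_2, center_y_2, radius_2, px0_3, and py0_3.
center_x_1 = 200; center_y_1 = 145; radius_1 = 35; center_x_2 = 200; center_y_2 = 80; radius_2 = 60; px0_3 = 100; py0_3 = 250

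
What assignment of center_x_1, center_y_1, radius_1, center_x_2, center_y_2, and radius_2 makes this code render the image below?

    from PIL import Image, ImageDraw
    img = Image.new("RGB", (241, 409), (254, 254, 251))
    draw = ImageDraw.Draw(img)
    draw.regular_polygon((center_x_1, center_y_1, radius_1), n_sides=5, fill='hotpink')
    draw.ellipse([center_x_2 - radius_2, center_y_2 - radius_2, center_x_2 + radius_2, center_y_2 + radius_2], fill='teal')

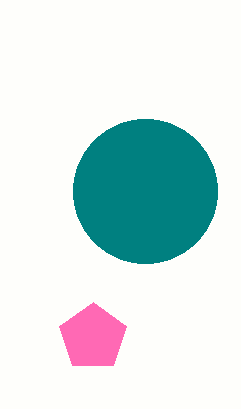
center_x_1 = 93, center_y_1 = 337, radius_1 = 35, center_x_2 = 145, center_y_2 = 191, radius_2 = 72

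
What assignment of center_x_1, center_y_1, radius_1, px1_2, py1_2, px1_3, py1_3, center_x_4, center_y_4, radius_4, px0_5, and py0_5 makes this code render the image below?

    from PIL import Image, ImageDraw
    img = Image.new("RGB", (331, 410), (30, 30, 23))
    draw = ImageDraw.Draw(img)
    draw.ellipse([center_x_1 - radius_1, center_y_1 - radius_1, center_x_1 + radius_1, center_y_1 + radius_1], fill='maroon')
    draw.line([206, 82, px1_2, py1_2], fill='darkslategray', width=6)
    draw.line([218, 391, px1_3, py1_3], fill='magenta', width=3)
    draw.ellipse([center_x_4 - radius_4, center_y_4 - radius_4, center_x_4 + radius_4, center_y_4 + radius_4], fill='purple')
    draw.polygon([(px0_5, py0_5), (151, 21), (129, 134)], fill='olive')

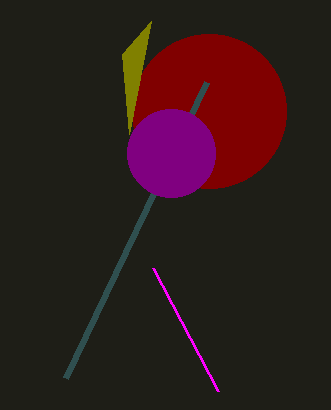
center_x_1 = 209; center_y_1 = 111; radius_1 = 77; px1_2 = 65; py1_2 = 378; px1_3 = 153; py1_3 = 268; center_x_4 = 171; center_y_4 = 153; radius_4 = 44; px0_5 = 122; py0_5 = 54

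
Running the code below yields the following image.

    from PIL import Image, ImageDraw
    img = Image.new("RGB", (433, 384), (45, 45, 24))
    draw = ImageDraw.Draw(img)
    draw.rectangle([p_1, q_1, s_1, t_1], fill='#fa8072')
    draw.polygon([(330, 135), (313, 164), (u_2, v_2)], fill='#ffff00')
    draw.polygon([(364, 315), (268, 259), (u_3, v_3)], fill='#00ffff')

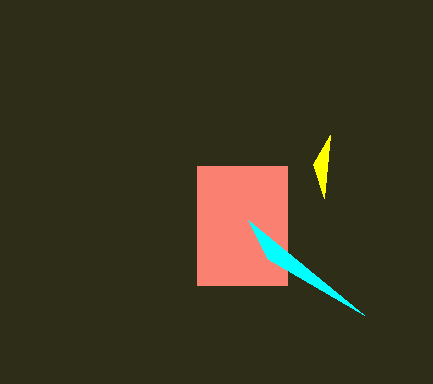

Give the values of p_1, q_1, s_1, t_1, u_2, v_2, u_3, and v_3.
p_1 = 197; q_1 = 166; s_1 = 287; t_1 = 285; u_2 = 324; v_2 = 198; u_3 = 248; v_3 = 220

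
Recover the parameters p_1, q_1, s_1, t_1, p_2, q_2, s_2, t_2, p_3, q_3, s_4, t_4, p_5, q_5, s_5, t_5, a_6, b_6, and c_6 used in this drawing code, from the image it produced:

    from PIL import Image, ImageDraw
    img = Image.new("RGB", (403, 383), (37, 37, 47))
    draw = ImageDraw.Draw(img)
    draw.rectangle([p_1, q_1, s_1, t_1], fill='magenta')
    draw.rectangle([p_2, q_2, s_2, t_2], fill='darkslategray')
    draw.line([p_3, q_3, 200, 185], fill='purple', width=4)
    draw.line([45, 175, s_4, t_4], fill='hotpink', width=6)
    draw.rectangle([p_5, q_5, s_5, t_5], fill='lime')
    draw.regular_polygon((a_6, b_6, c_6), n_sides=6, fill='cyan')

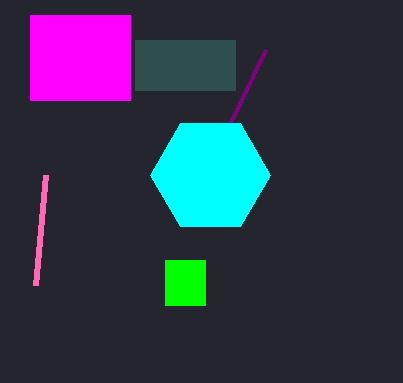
p_1 = 30
q_1 = 15
s_1 = 130
t_1 = 100
p_2 = 135
q_2 = 40
s_2 = 235
t_2 = 90
p_3 = 265
q_3 = 50
s_4 = 35
t_4 = 285
p_5 = 165
q_5 = 260
s_5 = 205
t_5 = 305
a_6 = 210
b_6 = 175
c_6 = 60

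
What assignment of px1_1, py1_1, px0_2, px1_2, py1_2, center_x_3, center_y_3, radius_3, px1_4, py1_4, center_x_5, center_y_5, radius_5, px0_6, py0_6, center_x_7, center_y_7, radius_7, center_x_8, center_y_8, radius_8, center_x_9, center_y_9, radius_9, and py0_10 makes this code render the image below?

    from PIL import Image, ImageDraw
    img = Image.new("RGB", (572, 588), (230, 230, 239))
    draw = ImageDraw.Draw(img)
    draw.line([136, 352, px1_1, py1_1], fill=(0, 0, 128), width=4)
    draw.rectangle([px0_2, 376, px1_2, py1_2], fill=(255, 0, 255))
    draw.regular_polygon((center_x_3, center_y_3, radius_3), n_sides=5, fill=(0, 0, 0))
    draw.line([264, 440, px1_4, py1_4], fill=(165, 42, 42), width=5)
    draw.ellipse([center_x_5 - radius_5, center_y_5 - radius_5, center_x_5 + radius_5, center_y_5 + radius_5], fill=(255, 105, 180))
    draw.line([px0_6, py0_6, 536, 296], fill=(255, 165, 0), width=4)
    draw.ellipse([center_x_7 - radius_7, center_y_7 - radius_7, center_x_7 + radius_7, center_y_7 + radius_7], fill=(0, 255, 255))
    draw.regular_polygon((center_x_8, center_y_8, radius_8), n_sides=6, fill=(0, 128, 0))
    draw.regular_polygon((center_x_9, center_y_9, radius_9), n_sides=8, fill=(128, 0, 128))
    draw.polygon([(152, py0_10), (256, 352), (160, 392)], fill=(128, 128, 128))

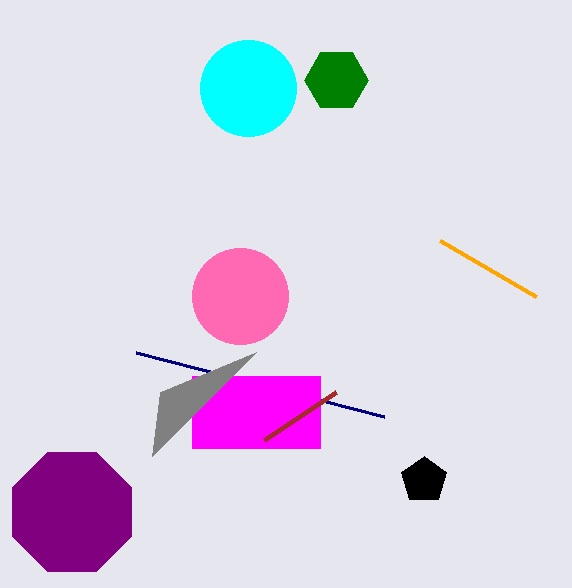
px1_1 = 384; py1_1 = 416; px0_2 = 192; px1_2 = 320; py1_2 = 448; center_x_3 = 424; center_y_3 = 480; radius_3 = 24; px1_4 = 336; py1_4 = 392; center_x_5 = 240; center_y_5 = 296; radius_5 = 48; px0_6 = 440; py0_6 = 240; center_x_7 = 248; center_y_7 = 88; radius_7 = 48; center_x_8 = 336; center_y_8 = 80; radius_8 = 32; center_x_9 = 72; center_y_9 = 512; radius_9 = 64; py0_10 = 456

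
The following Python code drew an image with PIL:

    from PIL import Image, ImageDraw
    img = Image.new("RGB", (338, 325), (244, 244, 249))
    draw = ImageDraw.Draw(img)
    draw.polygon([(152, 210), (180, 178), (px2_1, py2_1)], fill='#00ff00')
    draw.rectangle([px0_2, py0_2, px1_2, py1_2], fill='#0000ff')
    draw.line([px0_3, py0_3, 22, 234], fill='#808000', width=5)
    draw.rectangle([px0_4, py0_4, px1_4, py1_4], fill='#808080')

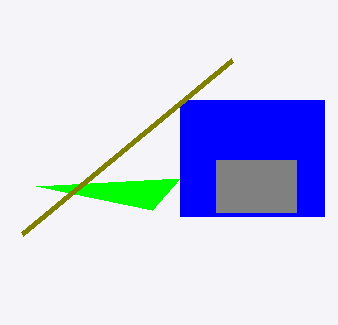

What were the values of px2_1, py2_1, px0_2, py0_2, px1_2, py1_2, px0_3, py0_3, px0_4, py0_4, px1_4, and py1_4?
px2_1 = 36; py2_1 = 186; px0_2 = 180; py0_2 = 100; px1_2 = 324; py1_2 = 216; px0_3 = 232; py0_3 = 60; px0_4 = 216; py0_4 = 160; px1_4 = 296; py1_4 = 212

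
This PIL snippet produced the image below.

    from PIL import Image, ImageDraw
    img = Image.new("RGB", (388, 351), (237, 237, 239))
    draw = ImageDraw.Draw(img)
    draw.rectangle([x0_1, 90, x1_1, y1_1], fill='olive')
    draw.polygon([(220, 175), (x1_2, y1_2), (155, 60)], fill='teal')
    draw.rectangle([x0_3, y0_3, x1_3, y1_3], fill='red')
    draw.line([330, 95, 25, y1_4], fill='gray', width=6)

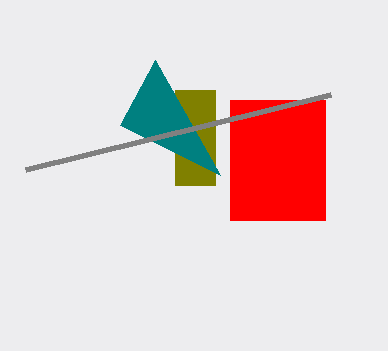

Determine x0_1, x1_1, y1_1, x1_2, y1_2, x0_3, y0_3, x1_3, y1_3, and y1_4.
x0_1 = 175
x1_1 = 215
y1_1 = 185
x1_2 = 120
y1_2 = 125
x0_3 = 230
y0_3 = 100
x1_3 = 325
y1_3 = 220
y1_4 = 170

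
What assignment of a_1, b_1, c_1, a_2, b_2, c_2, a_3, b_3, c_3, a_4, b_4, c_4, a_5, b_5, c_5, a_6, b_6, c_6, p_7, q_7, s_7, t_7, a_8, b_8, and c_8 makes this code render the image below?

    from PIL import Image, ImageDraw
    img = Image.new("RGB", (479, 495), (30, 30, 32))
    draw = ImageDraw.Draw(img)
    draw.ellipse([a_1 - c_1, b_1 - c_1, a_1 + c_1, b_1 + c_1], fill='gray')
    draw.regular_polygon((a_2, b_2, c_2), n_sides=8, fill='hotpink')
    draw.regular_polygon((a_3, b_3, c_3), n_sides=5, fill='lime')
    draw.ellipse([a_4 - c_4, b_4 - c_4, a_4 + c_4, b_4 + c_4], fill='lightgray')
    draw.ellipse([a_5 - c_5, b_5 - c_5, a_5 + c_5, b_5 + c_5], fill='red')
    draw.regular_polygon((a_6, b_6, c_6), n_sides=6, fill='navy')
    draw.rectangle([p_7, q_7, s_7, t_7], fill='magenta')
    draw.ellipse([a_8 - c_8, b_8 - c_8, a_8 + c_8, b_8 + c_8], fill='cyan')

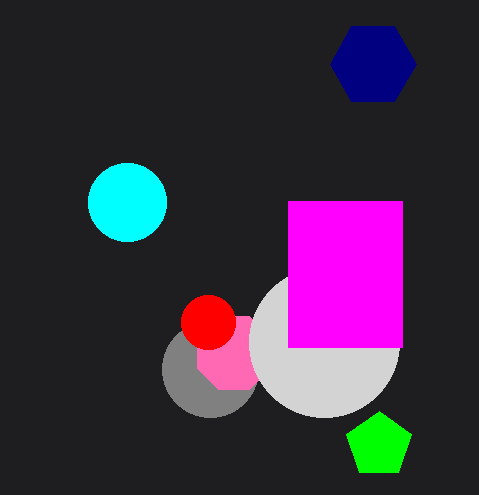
a_1 = 210; b_1 = 369; c_1 = 48; a_2 = 234; b_2 = 353; c_2 = 40; a_3 = 379; b_3 = 445; c_3 = 34; a_4 = 324; b_4 = 342; c_4 = 75; a_5 = 208; b_5 = 322; c_5 = 27; a_6 = 373; b_6 = 64; c_6 = 43; p_7 = 288; q_7 = 201; s_7 = 402; t_7 = 347; a_8 = 127; b_8 = 202; c_8 = 39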